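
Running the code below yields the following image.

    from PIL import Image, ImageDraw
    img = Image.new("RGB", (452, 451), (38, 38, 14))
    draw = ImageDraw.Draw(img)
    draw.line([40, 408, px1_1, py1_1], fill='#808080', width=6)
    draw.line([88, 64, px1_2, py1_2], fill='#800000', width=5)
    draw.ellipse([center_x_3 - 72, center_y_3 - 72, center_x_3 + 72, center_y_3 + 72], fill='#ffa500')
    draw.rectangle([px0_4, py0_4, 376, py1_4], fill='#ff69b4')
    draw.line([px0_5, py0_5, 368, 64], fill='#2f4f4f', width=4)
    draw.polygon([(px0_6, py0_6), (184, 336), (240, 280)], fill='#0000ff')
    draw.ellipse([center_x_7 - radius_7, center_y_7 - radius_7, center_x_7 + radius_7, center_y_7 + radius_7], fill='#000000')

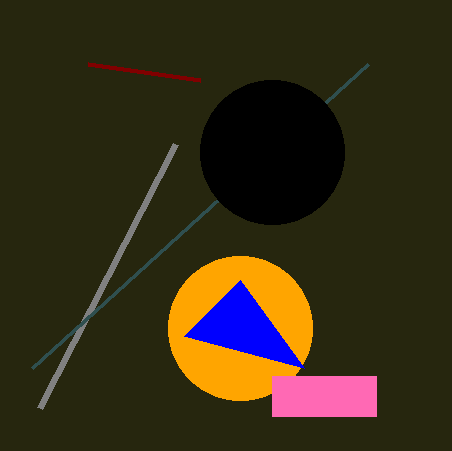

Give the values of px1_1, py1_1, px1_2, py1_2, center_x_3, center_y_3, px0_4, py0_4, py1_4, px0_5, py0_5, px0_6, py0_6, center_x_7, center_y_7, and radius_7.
px1_1 = 176; py1_1 = 144; px1_2 = 200; py1_2 = 80; center_x_3 = 240; center_y_3 = 328; px0_4 = 272; py0_4 = 376; py1_4 = 416; px0_5 = 32; py0_5 = 368; px0_6 = 304; py0_6 = 368; center_x_7 = 272; center_y_7 = 152; radius_7 = 72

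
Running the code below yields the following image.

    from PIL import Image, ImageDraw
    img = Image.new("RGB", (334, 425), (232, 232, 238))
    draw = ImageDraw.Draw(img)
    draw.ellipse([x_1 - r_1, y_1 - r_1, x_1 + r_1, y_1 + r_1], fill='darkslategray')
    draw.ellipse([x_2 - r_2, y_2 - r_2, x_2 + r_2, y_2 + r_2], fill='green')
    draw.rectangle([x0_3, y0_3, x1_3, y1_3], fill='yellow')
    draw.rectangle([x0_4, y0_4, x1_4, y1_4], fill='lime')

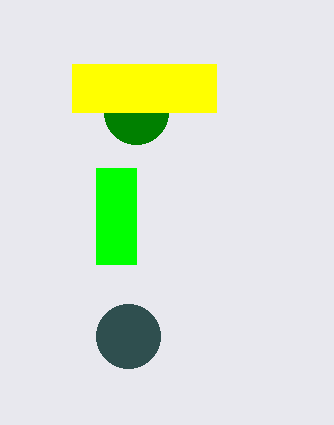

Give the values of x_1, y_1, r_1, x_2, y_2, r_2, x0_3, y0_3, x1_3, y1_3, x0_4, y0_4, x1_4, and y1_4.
x_1 = 128; y_1 = 336; r_1 = 32; x_2 = 136; y_2 = 112; r_2 = 32; x0_3 = 72; y0_3 = 64; x1_3 = 216; y1_3 = 112; x0_4 = 96; y0_4 = 168; x1_4 = 136; y1_4 = 264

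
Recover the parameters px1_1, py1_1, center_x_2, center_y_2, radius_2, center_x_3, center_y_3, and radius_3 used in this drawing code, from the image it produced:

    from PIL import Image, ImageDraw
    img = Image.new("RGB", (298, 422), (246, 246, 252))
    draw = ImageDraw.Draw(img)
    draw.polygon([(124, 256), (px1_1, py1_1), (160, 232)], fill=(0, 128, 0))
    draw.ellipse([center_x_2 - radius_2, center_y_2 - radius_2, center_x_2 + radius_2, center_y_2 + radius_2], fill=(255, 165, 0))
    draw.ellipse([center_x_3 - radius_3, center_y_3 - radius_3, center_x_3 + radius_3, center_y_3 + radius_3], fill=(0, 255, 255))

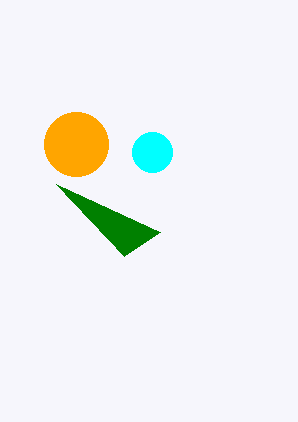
px1_1 = 56; py1_1 = 184; center_x_2 = 76; center_y_2 = 144; radius_2 = 32; center_x_3 = 152; center_y_3 = 152; radius_3 = 20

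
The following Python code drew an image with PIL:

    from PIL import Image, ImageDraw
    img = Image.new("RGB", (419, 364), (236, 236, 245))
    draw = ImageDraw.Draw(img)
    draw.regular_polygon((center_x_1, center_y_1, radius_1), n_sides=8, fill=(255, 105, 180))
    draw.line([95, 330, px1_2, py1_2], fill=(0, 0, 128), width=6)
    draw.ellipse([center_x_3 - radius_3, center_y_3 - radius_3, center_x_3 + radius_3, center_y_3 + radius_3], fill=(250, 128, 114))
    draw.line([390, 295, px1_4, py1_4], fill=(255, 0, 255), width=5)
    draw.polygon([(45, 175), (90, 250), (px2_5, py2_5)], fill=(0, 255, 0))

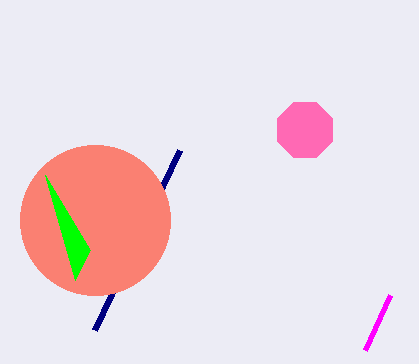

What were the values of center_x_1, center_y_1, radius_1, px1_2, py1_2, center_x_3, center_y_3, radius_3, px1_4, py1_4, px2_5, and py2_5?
center_x_1 = 305; center_y_1 = 130; radius_1 = 30; px1_2 = 180; py1_2 = 150; center_x_3 = 95; center_y_3 = 220; radius_3 = 75; px1_4 = 365; py1_4 = 350; px2_5 = 75; py2_5 = 280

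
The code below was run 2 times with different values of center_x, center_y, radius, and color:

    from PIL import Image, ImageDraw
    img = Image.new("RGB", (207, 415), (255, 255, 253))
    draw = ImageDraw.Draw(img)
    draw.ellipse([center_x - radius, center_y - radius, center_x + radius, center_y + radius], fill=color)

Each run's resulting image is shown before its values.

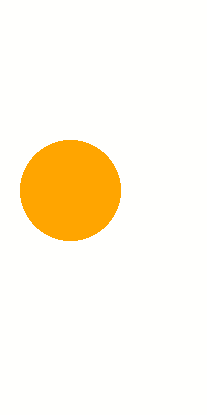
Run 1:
center_x = 70
center_y = 190
radius = 50
color = 'orange'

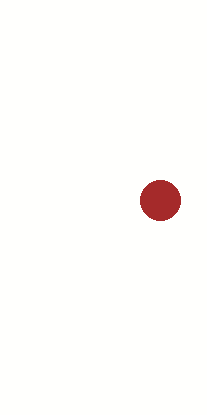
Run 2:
center_x = 160
center_y = 200
radius = 20
color = 'brown'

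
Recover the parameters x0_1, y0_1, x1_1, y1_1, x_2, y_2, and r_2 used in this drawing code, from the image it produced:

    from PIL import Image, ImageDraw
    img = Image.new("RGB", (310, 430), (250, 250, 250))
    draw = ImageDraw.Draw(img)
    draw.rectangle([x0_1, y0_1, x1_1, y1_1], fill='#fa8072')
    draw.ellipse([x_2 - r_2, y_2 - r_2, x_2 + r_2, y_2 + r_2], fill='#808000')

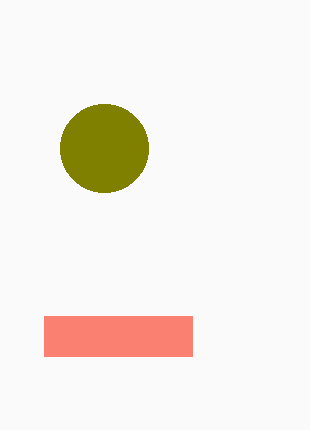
x0_1 = 44; y0_1 = 316; x1_1 = 192; y1_1 = 356; x_2 = 104; y_2 = 148; r_2 = 44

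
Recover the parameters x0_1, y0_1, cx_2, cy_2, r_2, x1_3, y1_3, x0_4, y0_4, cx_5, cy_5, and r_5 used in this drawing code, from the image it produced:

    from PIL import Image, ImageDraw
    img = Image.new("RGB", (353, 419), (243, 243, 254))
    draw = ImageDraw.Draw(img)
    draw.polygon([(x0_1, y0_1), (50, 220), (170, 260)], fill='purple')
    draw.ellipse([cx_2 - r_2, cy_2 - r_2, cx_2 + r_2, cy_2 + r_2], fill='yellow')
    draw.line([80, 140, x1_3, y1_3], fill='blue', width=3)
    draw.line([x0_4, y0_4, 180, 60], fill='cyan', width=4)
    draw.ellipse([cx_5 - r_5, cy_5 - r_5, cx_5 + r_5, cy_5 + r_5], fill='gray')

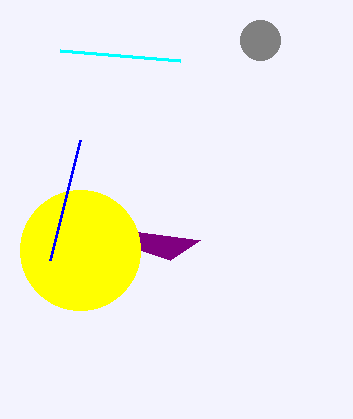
x0_1 = 200; y0_1 = 240; cx_2 = 80; cy_2 = 250; r_2 = 60; x1_3 = 50; y1_3 = 260; x0_4 = 60; y0_4 = 50; cx_5 = 260; cy_5 = 40; r_5 = 20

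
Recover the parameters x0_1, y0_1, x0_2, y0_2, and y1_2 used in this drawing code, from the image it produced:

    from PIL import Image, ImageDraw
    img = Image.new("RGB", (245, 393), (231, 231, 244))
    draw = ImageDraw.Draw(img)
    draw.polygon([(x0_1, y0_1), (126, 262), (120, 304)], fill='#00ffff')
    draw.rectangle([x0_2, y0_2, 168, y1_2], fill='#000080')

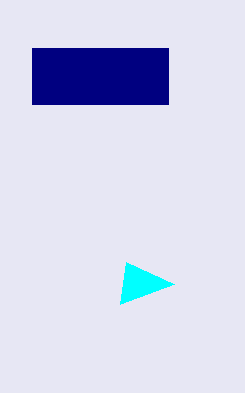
x0_1 = 174
y0_1 = 284
x0_2 = 32
y0_2 = 48
y1_2 = 104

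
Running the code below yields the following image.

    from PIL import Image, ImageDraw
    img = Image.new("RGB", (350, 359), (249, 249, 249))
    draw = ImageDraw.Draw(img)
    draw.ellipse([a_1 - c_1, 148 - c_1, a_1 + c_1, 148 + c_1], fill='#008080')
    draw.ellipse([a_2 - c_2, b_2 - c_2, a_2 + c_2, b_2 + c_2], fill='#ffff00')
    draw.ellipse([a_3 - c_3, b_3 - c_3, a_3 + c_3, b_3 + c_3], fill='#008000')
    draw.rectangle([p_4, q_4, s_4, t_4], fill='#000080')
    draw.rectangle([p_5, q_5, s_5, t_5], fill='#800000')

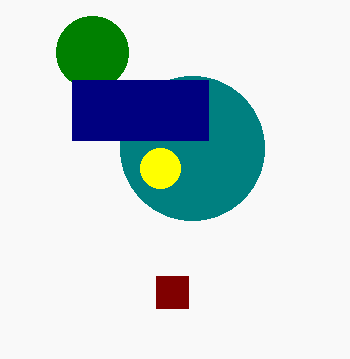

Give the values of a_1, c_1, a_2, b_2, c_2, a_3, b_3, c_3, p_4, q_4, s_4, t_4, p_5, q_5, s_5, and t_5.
a_1 = 192; c_1 = 72; a_2 = 160; b_2 = 168; c_2 = 20; a_3 = 92; b_3 = 52; c_3 = 36; p_4 = 72; q_4 = 80; s_4 = 208; t_4 = 140; p_5 = 156; q_5 = 276; s_5 = 188; t_5 = 308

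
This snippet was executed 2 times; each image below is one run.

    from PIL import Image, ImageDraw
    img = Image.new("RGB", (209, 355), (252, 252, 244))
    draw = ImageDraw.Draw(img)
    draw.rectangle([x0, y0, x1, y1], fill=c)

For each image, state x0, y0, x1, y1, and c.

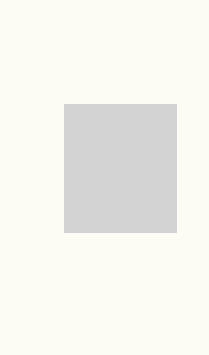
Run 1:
x0 = 64; y0 = 104; x1 = 176; y1 = 232; c = 'lightgray'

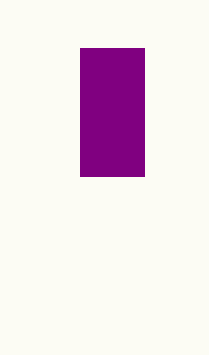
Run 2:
x0 = 80, y0 = 48, x1 = 144, y1 = 176, c = 'purple'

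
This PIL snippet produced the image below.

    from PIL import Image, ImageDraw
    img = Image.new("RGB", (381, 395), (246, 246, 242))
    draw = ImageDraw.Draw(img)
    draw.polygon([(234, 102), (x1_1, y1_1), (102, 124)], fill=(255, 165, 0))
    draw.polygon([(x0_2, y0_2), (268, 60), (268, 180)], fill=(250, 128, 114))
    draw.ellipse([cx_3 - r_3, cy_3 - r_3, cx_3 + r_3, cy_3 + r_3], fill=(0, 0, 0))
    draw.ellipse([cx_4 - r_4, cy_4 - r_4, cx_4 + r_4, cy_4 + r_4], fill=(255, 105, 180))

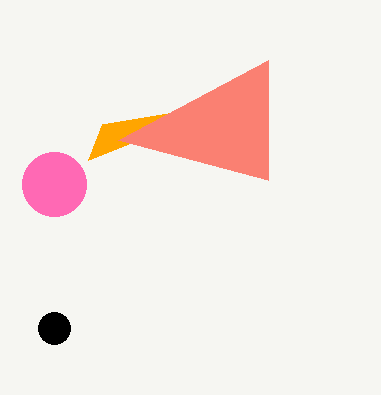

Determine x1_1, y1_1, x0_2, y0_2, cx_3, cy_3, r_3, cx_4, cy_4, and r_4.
x1_1 = 88, y1_1 = 160, x0_2 = 118, y0_2 = 140, cx_3 = 54, cy_3 = 328, r_3 = 16, cx_4 = 54, cy_4 = 184, r_4 = 32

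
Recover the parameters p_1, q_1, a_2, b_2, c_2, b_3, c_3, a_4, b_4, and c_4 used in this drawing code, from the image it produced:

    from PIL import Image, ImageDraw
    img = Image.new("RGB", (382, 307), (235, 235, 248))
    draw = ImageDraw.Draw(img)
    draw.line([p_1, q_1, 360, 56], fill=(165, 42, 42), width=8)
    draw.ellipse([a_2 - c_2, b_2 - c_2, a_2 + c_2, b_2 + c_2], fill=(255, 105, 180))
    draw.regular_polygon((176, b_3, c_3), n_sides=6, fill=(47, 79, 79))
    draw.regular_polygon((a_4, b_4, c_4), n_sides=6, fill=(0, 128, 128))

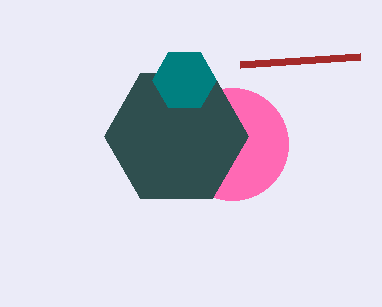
p_1 = 240, q_1 = 64, a_2 = 232, b_2 = 144, c_2 = 56, b_3 = 136, c_3 = 72, a_4 = 184, b_4 = 80, c_4 = 32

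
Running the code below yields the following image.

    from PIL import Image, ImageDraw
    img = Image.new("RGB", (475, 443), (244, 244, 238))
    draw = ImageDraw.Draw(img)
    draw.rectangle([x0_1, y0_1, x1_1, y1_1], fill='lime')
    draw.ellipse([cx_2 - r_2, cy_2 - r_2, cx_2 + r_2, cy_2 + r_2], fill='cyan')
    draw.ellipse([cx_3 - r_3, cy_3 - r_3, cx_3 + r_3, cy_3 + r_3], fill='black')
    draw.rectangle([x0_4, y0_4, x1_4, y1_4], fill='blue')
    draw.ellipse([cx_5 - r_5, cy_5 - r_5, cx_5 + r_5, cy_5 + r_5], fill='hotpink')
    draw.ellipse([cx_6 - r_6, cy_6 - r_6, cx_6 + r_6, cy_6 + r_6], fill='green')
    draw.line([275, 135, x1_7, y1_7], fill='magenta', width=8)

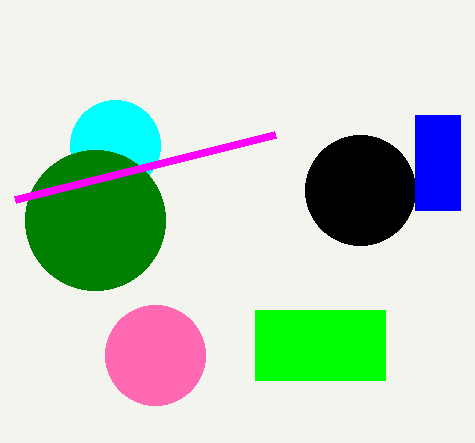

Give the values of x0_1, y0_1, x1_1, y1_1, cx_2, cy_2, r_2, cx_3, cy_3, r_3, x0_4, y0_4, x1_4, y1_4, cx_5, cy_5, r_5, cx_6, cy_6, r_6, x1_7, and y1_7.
x0_1 = 255
y0_1 = 310
x1_1 = 385
y1_1 = 380
cx_2 = 115
cy_2 = 145
r_2 = 45
cx_3 = 360
cy_3 = 190
r_3 = 55
x0_4 = 415
y0_4 = 115
x1_4 = 460
y1_4 = 210
cx_5 = 155
cy_5 = 355
r_5 = 50
cx_6 = 95
cy_6 = 220
r_6 = 70
x1_7 = 15
y1_7 = 200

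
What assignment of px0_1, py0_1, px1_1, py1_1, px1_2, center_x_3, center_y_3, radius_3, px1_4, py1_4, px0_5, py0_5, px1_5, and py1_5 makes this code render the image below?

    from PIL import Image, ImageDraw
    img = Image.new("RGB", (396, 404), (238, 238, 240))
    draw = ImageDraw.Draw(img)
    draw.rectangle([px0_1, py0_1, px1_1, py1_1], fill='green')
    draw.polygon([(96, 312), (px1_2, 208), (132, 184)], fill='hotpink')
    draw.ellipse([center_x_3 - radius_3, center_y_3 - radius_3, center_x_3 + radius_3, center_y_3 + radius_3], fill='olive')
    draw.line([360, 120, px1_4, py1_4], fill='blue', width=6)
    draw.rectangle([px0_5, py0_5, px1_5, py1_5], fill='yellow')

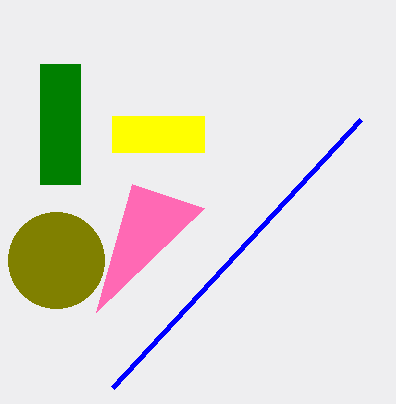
px0_1 = 40, py0_1 = 64, px1_1 = 80, py1_1 = 184, px1_2 = 204, center_x_3 = 56, center_y_3 = 260, radius_3 = 48, px1_4 = 112, py1_4 = 388, px0_5 = 112, py0_5 = 116, px1_5 = 204, py1_5 = 152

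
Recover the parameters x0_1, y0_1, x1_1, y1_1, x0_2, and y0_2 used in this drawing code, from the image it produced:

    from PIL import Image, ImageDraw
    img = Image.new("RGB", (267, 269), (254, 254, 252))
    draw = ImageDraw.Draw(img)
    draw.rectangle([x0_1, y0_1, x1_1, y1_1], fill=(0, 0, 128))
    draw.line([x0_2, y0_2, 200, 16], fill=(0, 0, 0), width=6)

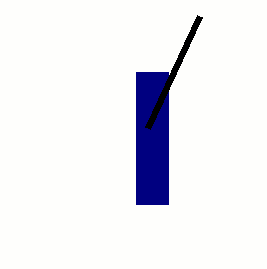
x0_1 = 136
y0_1 = 72
x1_1 = 168
y1_1 = 204
x0_2 = 148
y0_2 = 128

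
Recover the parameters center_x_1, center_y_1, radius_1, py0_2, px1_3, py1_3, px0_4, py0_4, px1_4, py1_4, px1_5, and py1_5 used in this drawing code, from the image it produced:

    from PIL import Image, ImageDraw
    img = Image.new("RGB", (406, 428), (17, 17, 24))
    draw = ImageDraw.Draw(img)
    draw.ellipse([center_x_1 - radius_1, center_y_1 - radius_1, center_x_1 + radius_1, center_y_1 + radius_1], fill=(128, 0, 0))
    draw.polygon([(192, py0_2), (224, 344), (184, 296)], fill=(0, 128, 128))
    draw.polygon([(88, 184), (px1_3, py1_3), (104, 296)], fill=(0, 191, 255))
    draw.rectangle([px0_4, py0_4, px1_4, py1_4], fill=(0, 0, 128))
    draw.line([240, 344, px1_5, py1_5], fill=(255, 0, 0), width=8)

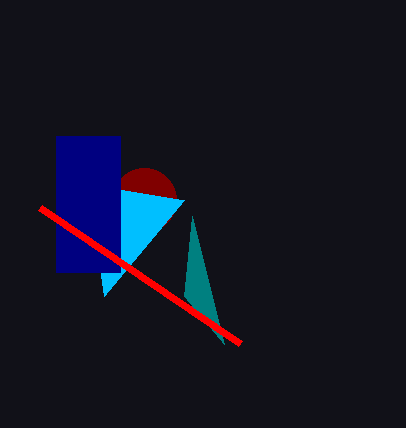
center_x_1 = 144
center_y_1 = 200
radius_1 = 32
py0_2 = 216
px1_3 = 184
py1_3 = 200
px0_4 = 56
py0_4 = 136
px1_4 = 120
py1_4 = 272
px1_5 = 40
py1_5 = 208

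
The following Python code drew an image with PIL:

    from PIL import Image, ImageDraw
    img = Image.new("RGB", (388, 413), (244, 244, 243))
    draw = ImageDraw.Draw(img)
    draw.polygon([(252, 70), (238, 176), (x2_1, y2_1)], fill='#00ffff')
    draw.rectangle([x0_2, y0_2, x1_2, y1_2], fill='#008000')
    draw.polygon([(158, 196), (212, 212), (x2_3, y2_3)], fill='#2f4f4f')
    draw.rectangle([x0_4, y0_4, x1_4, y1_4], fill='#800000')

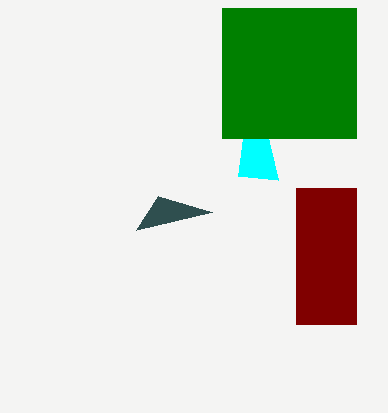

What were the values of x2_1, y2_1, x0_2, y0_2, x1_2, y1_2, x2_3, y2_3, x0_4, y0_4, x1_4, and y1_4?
x2_1 = 278; y2_1 = 180; x0_2 = 222; y0_2 = 8; x1_2 = 356; y1_2 = 138; x2_3 = 136; y2_3 = 230; x0_4 = 296; y0_4 = 188; x1_4 = 356; y1_4 = 324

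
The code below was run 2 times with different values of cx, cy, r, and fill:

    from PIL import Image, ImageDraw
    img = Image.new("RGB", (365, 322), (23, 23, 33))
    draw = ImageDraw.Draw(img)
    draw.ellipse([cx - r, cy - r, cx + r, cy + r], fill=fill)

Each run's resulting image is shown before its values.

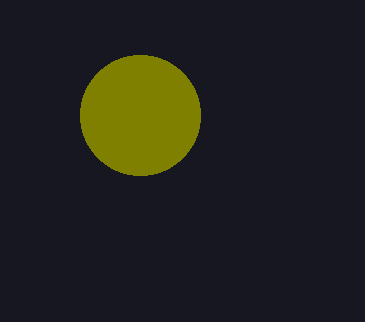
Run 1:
cx = 140, cy = 115, r = 60, fill = 'olive'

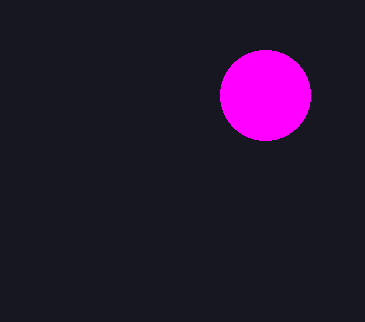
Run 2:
cx = 265
cy = 95
r = 45
fill = 'magenta'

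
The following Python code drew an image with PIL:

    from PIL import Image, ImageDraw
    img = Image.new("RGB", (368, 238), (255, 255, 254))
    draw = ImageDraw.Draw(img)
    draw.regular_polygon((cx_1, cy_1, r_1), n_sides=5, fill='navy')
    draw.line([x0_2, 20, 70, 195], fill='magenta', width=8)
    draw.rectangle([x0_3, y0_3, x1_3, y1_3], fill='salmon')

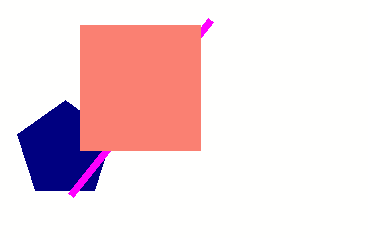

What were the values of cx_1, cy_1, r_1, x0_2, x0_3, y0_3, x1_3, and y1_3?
cx_1 = 65
cy_1 = 150
r_1 = 50
x0_2 = 210
x0_3 = 80
y0_3 = 25
x1_3 = 200
y1_3 = 150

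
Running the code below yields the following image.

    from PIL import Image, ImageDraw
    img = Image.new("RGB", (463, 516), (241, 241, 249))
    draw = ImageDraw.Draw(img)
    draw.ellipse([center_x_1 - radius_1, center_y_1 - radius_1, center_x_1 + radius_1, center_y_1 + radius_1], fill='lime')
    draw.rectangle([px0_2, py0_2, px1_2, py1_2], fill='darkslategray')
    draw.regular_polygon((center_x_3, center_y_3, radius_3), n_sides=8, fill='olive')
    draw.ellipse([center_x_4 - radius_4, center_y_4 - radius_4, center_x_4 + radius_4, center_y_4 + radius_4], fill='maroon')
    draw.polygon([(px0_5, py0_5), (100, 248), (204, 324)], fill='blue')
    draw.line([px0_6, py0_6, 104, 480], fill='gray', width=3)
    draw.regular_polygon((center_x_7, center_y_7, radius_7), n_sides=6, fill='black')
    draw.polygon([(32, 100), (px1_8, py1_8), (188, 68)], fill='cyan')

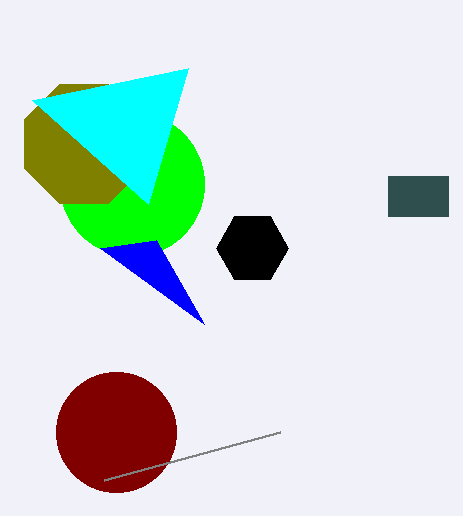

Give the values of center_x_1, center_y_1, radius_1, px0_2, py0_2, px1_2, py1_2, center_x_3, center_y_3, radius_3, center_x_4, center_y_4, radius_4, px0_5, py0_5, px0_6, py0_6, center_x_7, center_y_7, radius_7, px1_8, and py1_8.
center_x_1 = 132; center_y_1 = 184; radius_1 = 72; px0_2 = 388; py0_2 = 176; px1_2 = 448; py1_2 = 216; center_x_3 = 84; center_y_3 = 144; radius_3 = 64; center_x_4 = 116; center_y_4 = 432; radius_4 = 60; px0_5 = 156; py0_5 = 240; px0_6 = 280; py0_6 = 432; center_x_7 = 252; center_y_7 = 248; radius_7 = 36; px1_8 = 148; py1_8 = 204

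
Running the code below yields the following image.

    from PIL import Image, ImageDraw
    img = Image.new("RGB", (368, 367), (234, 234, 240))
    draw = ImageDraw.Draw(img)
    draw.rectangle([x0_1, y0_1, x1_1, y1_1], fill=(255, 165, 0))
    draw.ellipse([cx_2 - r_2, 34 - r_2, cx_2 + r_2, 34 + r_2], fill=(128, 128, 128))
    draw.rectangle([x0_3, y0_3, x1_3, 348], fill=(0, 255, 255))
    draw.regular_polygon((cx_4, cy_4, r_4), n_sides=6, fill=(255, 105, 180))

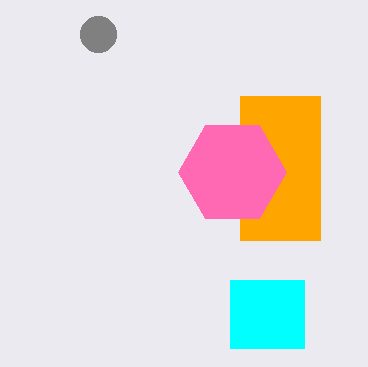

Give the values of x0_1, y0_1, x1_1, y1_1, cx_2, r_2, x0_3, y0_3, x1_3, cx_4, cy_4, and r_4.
x0_1 = 240; y0_1 = 96; x1_1 = 320; y1_1 = 240; cx_2 = 98; r_2 = 18; x0_3 = 230; y0_3 = 280; x1_3 = 304; cx_4 = 232; cy_4 = 172; r_4 = 54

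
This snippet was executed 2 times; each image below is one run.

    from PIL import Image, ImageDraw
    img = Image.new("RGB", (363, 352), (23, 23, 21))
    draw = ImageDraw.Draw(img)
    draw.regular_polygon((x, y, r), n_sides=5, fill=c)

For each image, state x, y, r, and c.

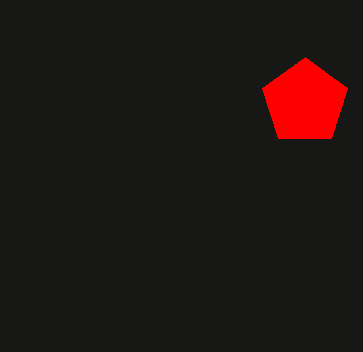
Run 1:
x = 305, y = 102, r = 45, c = 'red'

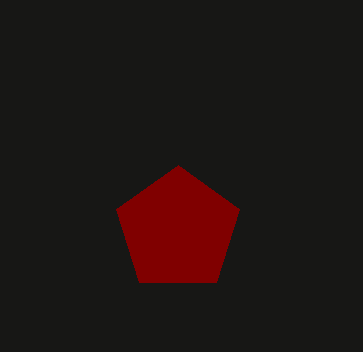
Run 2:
x = 178, y = 230, r = 65, c = 'maroon'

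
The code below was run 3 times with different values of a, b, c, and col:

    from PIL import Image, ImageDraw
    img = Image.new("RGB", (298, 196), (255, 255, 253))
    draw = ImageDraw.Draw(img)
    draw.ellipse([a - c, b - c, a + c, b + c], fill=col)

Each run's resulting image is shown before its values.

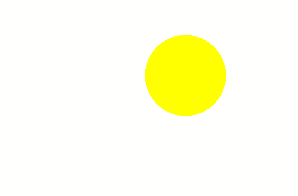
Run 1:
a = 185
b = 75
c = 40
col = 'yellow'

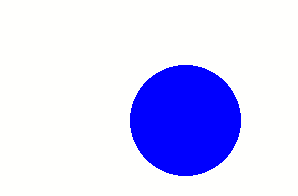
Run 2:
a = 185; b = 120; c = 55; col = 'blue'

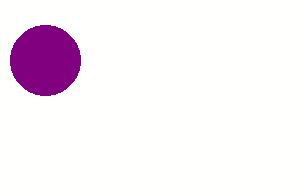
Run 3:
a = 45
b = 60
c = 35
col = 'purple'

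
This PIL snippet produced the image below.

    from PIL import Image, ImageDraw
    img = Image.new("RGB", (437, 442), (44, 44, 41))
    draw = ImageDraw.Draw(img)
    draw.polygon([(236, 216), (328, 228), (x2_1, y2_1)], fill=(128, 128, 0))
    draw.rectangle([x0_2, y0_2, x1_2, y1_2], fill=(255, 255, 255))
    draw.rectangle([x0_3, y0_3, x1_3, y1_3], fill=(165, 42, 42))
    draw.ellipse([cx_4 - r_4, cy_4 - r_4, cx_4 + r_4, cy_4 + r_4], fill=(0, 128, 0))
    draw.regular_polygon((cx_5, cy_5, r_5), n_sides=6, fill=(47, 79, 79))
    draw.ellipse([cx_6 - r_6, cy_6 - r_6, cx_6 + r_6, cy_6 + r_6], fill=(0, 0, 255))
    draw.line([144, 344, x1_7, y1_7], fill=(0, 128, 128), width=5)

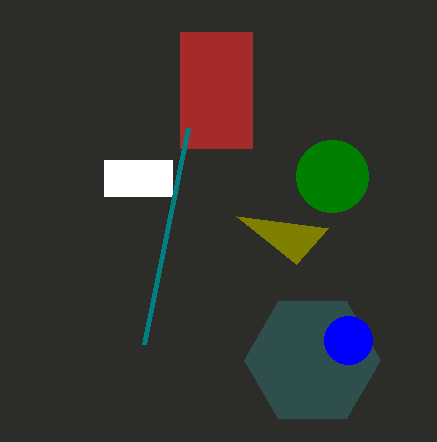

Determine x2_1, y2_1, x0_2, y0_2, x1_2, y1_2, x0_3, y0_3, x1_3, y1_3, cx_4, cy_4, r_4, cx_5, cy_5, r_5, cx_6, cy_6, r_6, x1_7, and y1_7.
x2_1 = 296; y2_1 = 264; x0_2 = 104; y0_2 = 160; x1_2 = 172; y1_2 = 196; x0_3 = 180; y0_3 = 32; x1_3 = 252; y1_3 = 148; cx_4 = 332; cy_4 = 176; r_4 = 36; cx_5 = 312; cy_5 = 360; r_5 = 68; cx_6 = 348; cy_6 = 340; r_6 = 24; x1_7 = 188; y1_7 = 128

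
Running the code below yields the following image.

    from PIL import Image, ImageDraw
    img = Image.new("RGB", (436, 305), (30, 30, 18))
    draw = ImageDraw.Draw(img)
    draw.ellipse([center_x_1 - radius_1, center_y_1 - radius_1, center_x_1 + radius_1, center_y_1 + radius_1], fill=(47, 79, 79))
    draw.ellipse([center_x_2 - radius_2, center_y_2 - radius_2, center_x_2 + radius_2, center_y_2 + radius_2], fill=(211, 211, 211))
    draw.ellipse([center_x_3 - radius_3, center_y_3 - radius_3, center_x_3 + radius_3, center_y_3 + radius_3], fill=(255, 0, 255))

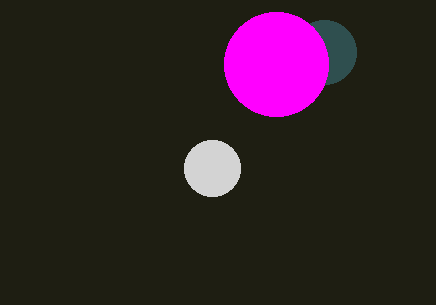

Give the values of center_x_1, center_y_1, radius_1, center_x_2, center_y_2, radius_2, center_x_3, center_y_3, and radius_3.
center_x_1 = 324, center_y_1 = 52, radius_1 = 32, center_x_2 = 212, center_y_2 = 168, radius_2 = 28, center_x_3 = 276, center_y_3 = 64, radius_3 = 52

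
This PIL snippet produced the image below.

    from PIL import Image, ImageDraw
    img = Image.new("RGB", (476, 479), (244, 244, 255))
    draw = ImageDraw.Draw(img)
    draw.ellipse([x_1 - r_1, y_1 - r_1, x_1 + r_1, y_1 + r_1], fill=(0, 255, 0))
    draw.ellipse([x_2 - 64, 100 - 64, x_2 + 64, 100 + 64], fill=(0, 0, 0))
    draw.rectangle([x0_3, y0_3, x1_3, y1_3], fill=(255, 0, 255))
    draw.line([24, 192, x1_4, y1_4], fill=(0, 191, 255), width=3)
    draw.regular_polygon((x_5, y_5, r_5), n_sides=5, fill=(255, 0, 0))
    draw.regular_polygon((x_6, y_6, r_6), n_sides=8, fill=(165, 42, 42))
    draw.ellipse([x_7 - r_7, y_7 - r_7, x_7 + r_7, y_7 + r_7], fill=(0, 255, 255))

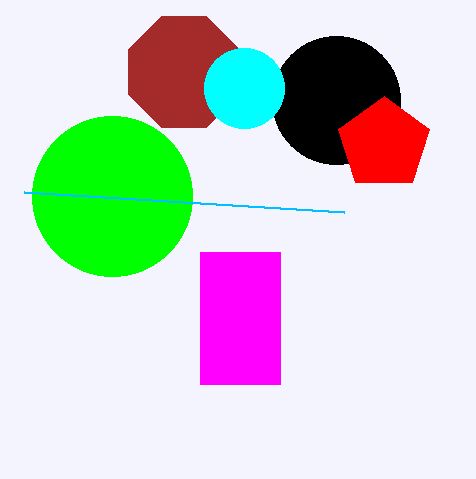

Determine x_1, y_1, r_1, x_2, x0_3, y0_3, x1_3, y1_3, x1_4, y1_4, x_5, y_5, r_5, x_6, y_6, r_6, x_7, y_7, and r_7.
x_1 = 112; y_1 = 196; r_1 = 80; x_2 = 336; x0_3 = 200; y0_3 = 252; x1_3 = 280; y1_3 = 384; x1_4 = 344; y1_4 = 212; x_5 = 384; y_5 = 144; r_5 = 48; x_6 = 184; y_6 = 72; r_6 = 60; x_7 = 244; y_7 = 88; r_7 = 40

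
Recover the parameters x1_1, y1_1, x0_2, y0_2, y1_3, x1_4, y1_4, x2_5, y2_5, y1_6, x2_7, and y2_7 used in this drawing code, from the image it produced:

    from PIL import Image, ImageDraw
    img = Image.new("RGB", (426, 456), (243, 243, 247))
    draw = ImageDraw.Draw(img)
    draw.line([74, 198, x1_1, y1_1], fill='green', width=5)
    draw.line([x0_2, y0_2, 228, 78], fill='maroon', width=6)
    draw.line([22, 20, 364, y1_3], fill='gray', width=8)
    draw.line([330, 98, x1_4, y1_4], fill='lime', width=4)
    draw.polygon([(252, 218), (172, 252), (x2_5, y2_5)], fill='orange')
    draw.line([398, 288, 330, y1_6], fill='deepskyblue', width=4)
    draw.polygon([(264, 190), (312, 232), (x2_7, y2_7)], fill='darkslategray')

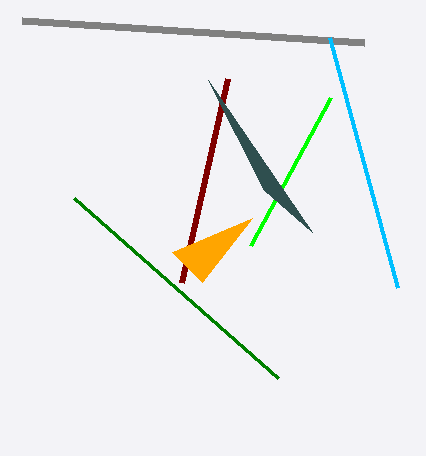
x1_1 = 278
y1_1 = 378
x0_2 = 182
y0_2 = 282
y1_3 = 42
x1_4 = 250
y1_4 = 246
x2_5 = 202
y2_5 = 282
y1_6 = 38
x2_7 = 208
y2_7 = 80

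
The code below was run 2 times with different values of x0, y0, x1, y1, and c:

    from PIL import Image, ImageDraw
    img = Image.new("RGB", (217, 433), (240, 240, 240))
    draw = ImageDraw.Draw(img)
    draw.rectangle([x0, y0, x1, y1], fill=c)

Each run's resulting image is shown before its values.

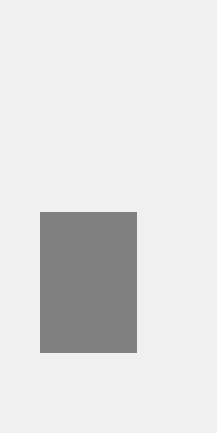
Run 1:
x0 = 40
y0 = 212
x1 = 136
y1 = 352
c = 'gray'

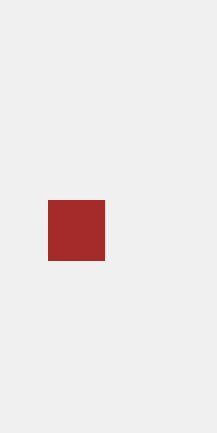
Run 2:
x0 = 48
y0 = 200
x1 = 104
y1 = 260
c = 'brown'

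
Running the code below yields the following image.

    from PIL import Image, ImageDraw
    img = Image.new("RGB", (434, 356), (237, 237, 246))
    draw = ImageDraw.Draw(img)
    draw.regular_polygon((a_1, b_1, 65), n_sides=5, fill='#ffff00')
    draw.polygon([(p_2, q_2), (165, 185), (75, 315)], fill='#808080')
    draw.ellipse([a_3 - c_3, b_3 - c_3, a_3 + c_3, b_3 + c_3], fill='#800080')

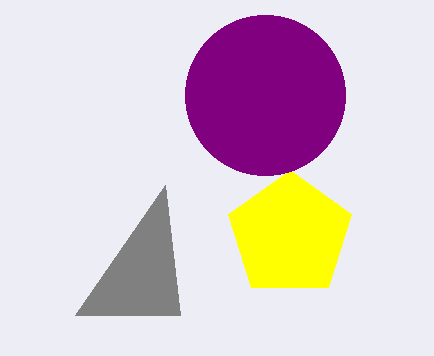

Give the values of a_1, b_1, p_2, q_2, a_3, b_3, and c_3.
a_1 = 290; b_1 = 235; p_2 = 180; q_2 = 315; a_3 = 265; b_3 = 95; c_3 = 80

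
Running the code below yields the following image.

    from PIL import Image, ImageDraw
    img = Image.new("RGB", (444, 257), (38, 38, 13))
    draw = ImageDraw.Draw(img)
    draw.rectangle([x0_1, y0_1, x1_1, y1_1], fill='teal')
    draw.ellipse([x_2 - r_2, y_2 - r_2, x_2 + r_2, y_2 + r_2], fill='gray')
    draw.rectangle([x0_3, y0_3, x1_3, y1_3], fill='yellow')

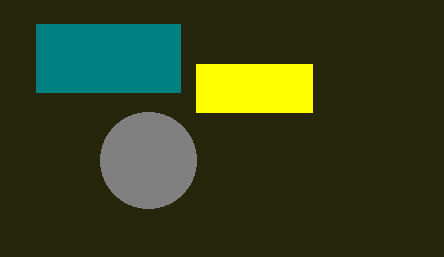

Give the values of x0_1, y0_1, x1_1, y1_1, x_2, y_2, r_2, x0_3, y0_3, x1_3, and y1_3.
x0_1 = 36; y0_1 = 24; x1_1 = 180; y1_1 = 92; x_2 = 148; y_2 = 160; r_2 = 48; x0_3 = 196; y0_3 = 64; x1_3 = 312; y1_3 = 112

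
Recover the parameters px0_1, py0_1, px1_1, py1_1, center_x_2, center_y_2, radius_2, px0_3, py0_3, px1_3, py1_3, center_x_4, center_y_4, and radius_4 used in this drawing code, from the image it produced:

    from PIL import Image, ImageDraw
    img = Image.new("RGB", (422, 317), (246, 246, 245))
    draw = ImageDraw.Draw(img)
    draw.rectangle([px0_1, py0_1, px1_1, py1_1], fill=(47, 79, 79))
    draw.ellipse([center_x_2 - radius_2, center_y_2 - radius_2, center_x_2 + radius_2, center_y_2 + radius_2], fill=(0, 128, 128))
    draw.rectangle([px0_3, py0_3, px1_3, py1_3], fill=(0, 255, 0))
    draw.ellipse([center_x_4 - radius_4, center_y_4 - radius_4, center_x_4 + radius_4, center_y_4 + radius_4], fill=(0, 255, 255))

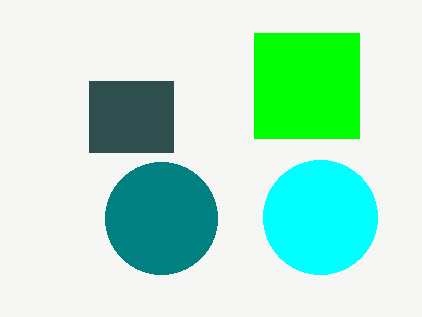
px0_1 = 89; py0_1 = 81; px1_1 = 173; py1_1 = 152; center_x_2 = 161; center_y_2 = 218; radius_2 = 56; px0_3 = 254; py0_3 = 33; px1_3 = 359; py1_3 = 138; center_x_4 = 320; center_y_4 = 217; radius_4 = 57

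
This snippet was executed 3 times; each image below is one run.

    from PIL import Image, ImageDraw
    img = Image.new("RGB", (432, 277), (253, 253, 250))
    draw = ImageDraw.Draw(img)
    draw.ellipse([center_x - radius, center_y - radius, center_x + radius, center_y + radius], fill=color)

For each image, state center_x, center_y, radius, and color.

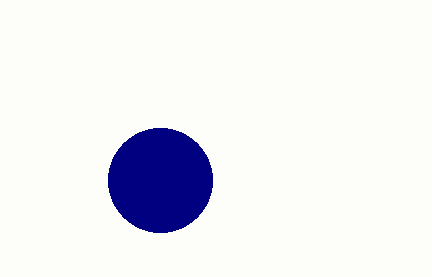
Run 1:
center_x = 160
center_y = 180
radius = 52
color = 'navy'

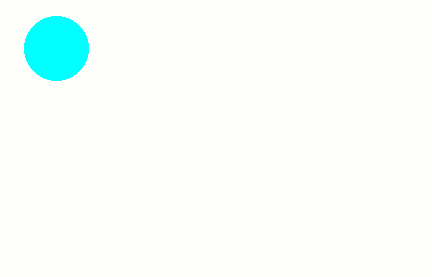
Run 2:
center_x = 56; center_y = 48; radius = 32; color = 'cyan'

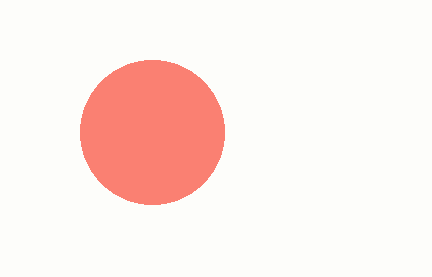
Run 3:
center_x = 152, center_y = 132, radius = 72, color = 'salmon'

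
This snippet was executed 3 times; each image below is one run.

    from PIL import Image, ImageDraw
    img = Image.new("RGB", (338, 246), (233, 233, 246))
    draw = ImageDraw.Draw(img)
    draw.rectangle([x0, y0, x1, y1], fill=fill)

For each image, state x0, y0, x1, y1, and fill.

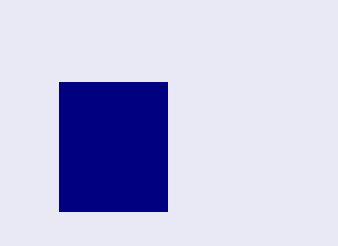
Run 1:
x0 = 59, y0 = 82, x1 = 167, y1 = 211, fill = 'navy'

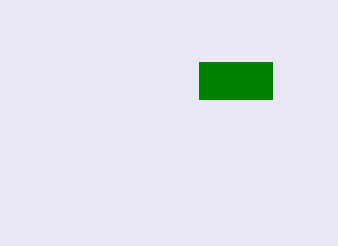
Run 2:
x0 = 199
y0 = 62
x1 = 272
y1 = 99
fill = 'green'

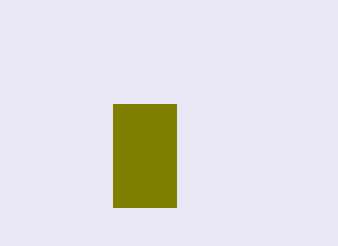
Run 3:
x0 = 113, y0 = 104, x1 = 176, y1 = 207, fill = 'olive'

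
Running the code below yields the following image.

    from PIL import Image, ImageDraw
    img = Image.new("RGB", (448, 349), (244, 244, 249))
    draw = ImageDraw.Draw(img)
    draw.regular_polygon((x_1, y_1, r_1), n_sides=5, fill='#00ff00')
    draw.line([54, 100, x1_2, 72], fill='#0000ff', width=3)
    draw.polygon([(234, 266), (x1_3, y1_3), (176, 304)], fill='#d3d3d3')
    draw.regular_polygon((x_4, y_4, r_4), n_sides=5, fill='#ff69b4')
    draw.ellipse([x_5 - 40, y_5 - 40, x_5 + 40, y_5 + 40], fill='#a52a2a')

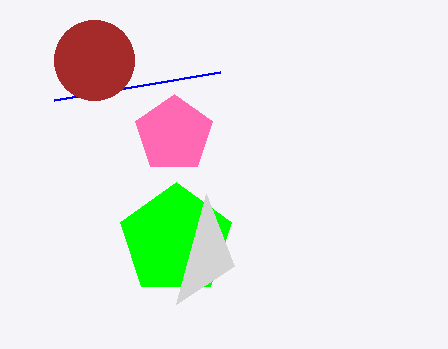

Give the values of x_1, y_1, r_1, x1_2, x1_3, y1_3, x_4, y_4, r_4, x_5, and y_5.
x_1 = 176; y_1 = 240; r_1 = 58; x1_2 = 220; x1_3 = 206; y1_3 = 194; x_4 = 174; y_4 = 134; r_4 = 40; x_5 = 94; y_5 = 60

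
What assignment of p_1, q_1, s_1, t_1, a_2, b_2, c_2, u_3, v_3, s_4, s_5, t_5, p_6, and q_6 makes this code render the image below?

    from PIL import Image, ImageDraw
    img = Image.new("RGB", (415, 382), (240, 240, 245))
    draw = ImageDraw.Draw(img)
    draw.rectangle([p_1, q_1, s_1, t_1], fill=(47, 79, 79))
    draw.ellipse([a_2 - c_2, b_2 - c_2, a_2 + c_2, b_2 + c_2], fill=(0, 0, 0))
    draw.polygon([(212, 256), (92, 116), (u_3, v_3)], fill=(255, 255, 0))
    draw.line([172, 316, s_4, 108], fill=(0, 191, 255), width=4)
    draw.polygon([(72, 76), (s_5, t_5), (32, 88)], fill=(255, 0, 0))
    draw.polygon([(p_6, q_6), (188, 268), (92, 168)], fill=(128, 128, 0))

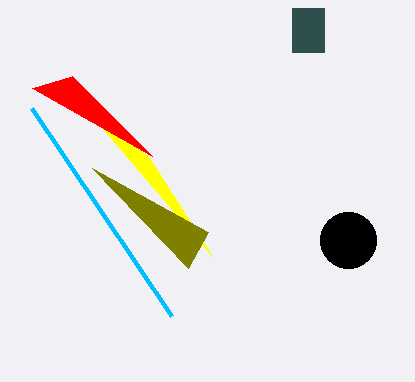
p_1 = 292, q_1 = 8, s_1 = 324, t_1 = 52, a_2 = 348, b_2 = 240, c_2 = 28, u_3 = 148, v_3 = 156, s_4 = 32, s_5 = 152, t_5 = 156, p_6 = 208, q_6 = 232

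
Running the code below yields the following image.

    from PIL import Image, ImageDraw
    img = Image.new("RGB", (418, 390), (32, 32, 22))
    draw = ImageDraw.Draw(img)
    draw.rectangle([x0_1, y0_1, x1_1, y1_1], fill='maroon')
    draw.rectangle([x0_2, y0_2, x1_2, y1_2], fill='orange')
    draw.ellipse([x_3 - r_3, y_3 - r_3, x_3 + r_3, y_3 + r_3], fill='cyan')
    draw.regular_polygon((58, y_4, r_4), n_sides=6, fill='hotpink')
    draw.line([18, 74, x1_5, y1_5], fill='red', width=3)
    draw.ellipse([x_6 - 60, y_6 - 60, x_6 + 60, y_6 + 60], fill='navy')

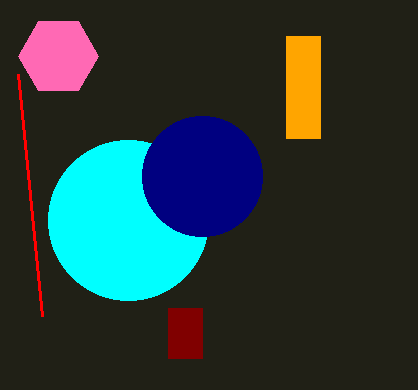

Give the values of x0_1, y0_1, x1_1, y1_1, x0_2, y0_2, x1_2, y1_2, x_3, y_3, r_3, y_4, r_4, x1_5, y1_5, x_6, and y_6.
x0_1 = 168, y0_1 = 308, x1_1 = 202, y1_1 = 358, x0_2 = 286, y0_2 = 36, x1_2 = 320, y1_2 = 138, x_3 = 128, y_3 = 220, r_3 = 80, y_4 = 56, r_4 = 40, x1_5 = 42, y1_5 = 316, x_6 = 202, y_6 = 176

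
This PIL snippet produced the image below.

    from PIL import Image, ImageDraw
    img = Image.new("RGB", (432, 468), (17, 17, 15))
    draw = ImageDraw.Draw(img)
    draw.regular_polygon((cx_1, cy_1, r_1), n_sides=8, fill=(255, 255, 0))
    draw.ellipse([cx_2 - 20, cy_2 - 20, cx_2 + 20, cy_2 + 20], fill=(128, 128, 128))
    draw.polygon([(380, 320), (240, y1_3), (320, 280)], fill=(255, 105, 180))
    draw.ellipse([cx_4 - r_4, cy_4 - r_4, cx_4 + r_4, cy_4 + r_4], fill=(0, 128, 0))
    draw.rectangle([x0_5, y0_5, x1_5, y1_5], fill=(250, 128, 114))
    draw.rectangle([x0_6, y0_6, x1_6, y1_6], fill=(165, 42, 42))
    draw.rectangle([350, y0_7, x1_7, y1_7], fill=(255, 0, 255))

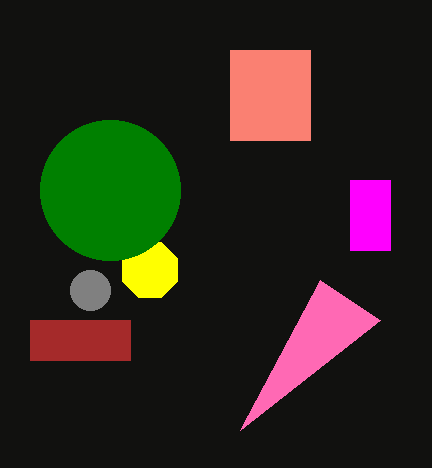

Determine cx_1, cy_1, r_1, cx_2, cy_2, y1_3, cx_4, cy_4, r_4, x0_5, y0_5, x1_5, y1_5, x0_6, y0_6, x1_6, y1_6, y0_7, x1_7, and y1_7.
cx_1 = 150, cy_1 = 270, r_1 = 30, cx_2 = 90, cy_2 = 290, y1_3 = 430, cx_4 = 110, cy_4 = 190, r_4 = 70, x0_5 = 230, y0_5 = 50, x1_5 = 310, y1_5 = 140, x0_6 = 30, y0_6 = 320, x1_6 = 130, y1_6 = 360, y0_7 = 180, x1_7 = 390, y1_7 = 250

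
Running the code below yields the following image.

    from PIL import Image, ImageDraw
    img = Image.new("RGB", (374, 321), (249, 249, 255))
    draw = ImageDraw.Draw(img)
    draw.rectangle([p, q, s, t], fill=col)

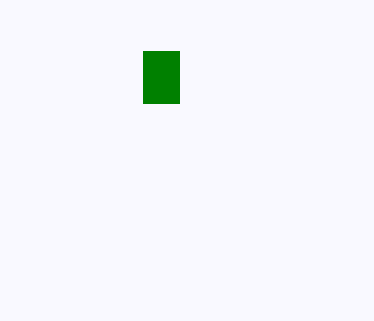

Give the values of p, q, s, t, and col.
p = 143; q = 51; s = 179; t = 103; col = 'green'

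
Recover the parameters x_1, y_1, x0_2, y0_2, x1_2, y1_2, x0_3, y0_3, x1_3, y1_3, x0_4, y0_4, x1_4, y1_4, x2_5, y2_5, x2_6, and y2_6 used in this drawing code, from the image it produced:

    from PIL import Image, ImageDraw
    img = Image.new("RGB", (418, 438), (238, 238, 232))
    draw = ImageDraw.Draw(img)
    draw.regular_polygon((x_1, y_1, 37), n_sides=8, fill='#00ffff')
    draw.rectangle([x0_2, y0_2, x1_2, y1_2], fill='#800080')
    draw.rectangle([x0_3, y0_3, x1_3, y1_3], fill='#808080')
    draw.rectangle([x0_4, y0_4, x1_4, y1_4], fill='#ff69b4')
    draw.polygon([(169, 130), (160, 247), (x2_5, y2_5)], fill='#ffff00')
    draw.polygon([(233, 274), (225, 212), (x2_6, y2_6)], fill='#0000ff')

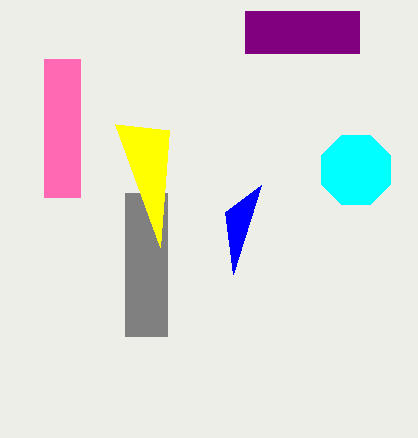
x_1 = 356, y_1 = 170, x0_2 = 245, y0_2 = 11, x1_2 = 359, y1_2 = 53, x0_3 = 125, y0_3 = 193, x1_3 = 167, y1_3 = 336, x0_4 = 44, y0_4 = 59, x1_4 = 80, y1_4 = 197, x2_5 = 115, y2_5 = 124, x2_6 = 261, y2_6 = 185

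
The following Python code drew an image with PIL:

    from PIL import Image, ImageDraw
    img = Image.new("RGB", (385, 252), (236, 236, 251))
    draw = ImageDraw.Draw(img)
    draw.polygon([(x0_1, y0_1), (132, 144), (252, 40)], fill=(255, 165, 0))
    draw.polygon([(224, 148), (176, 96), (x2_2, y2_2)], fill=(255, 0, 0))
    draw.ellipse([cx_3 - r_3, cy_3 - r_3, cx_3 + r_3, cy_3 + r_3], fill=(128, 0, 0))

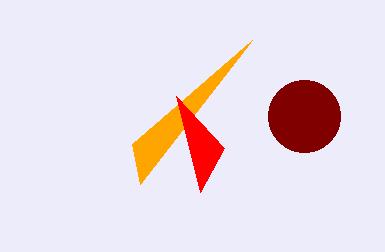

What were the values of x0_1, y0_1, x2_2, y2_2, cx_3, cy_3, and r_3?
x0_1 = 140, y0_1 = 184, x2_2 = 200, y2_2 = 192, cx_3 = 304, cy_3 = 116, r_3 = 36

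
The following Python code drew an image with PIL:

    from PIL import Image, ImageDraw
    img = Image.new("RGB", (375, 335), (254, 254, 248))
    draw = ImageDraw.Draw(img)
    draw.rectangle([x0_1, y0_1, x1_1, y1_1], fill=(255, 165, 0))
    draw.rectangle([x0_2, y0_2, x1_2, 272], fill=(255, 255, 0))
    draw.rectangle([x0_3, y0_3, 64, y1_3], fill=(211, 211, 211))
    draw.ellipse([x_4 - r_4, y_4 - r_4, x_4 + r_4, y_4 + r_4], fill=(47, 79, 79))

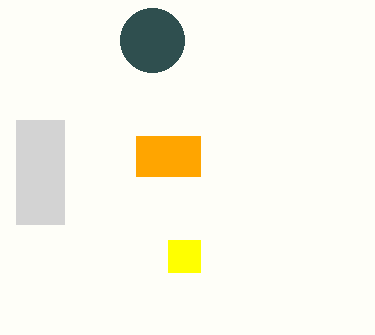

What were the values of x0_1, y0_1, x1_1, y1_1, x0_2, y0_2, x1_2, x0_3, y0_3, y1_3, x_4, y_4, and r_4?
x0_1 = 136
y0_1 = 136
x1_1 = 200
y1_1 = 176
x0_2 = 168
y0_2 = 240
x1_2 = 200
x0_3 = 16
y0_3 = 120
y1_3 = 224
x_4 = 152
y_4 = 40
r_4 = 32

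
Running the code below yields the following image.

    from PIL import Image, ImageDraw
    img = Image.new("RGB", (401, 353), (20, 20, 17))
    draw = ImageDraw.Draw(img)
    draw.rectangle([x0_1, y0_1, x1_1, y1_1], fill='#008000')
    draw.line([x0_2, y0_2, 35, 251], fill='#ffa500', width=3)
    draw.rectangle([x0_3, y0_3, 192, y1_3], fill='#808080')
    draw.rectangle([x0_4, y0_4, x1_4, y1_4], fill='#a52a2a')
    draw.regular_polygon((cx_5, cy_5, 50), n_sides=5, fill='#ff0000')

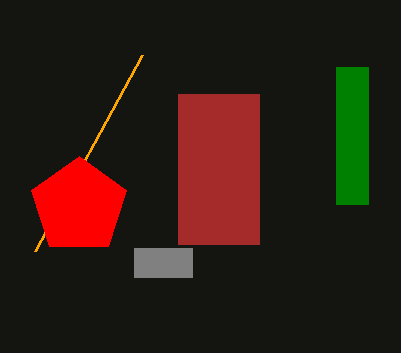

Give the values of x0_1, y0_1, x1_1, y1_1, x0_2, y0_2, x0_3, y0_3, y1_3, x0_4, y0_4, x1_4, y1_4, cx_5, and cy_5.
x0_1 = 336
y0_1 = 67
x1_1 = 368
y1_1 = 204
x0_2 = 142
y0_2 = 55
x0_3 = 134
y0_3 = 248
y1_3 = 277
x0_4 = 178
y0_4 = 94
x1_4 = 259
y1_4 = 244
cx_5 = 79
cy_5 = 206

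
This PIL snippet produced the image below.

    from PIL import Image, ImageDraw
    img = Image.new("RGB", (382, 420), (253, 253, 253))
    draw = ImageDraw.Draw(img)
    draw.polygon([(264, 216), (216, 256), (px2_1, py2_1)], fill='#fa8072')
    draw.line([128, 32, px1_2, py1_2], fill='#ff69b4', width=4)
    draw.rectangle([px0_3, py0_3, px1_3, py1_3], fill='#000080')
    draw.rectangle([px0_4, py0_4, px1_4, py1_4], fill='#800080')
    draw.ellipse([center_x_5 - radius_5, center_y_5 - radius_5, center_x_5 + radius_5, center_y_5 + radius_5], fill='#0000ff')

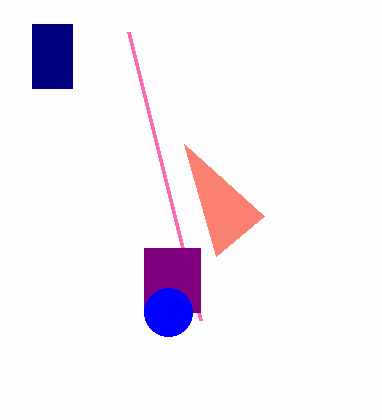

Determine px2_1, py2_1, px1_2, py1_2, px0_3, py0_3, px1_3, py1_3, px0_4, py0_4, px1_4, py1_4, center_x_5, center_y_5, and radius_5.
px2_1 = 184; py2_1 = 144; px1_2 = 200; py1_2 = 320; px0_3 = 32; py0_3 = 24; px1_3 = 72; py1_3 = 88; px0_4 = 144; py0_4 = 248; px1_4 = 200; py1_4 = 312; center_x_5 = 168; center_y_5 = 312; radius_5 = 24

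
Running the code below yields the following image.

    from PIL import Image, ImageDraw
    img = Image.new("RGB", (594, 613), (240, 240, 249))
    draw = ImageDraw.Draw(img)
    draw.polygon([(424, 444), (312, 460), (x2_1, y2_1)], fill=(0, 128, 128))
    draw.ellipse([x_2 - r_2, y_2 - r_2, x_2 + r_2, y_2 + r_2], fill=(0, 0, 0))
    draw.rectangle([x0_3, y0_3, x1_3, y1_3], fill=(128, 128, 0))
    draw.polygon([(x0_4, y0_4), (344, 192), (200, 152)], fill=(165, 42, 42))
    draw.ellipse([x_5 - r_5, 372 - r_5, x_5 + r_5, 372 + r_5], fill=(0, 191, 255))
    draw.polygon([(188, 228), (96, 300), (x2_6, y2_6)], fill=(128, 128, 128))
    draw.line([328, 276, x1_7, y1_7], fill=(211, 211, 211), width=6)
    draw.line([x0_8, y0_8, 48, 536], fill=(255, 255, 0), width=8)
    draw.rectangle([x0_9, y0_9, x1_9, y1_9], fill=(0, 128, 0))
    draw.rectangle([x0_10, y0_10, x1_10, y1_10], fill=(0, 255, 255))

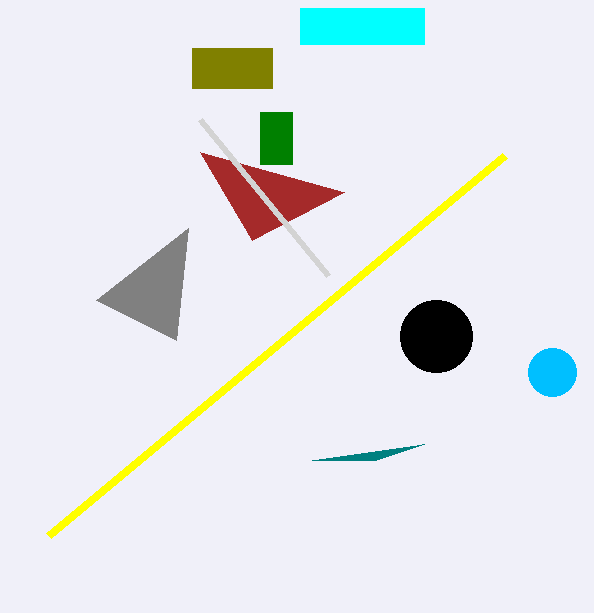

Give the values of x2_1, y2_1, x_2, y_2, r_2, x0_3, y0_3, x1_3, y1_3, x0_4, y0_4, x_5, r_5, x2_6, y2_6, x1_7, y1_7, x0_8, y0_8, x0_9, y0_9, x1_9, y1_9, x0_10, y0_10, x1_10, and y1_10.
x2_1 = 376; y2_1 = 460; x_2 = 436; y_2 = 336; r_2 = 36; x0_3 = 192; y0_3 = 48; x1_3 = 272; y1_3 = 88; x0_4 = 252; y0_4 = 240; x_5 = 552; r_5 = 24; x2_6 = 176; y2_6 = 340; x1_7 = 200; y1_7 = 120; x0_8 = 504; y0_8 = 156; x0_9 = 260; y0_9 = 112; x1_9 = 292; y1_9 = 164; x0_10 = 300; y0_10 = 8; x1_10 = 424; y1_10 = 44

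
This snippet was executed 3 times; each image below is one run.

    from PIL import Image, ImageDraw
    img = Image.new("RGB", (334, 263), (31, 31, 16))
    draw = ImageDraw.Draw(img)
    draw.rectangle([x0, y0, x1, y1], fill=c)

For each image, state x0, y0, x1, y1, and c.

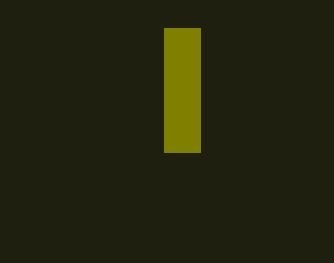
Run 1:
x0 = 164; y0 = 28; x1 = 200; y1 = 152; c = 'olive'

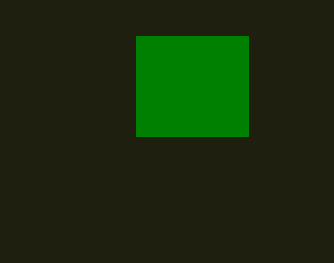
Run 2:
x0 = 136
y0 = 36
x1 = 248
y1 = 136
c = 'green'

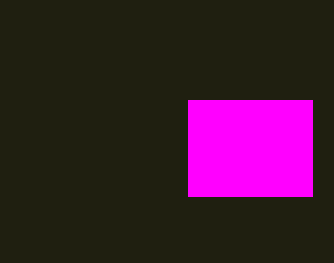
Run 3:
x0 = 188; y0 = 100; x1 = 312; y1 = 196; c = 'magenta'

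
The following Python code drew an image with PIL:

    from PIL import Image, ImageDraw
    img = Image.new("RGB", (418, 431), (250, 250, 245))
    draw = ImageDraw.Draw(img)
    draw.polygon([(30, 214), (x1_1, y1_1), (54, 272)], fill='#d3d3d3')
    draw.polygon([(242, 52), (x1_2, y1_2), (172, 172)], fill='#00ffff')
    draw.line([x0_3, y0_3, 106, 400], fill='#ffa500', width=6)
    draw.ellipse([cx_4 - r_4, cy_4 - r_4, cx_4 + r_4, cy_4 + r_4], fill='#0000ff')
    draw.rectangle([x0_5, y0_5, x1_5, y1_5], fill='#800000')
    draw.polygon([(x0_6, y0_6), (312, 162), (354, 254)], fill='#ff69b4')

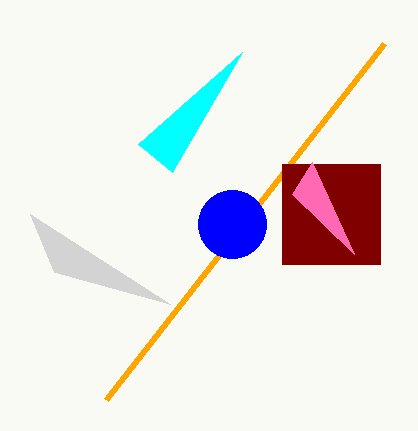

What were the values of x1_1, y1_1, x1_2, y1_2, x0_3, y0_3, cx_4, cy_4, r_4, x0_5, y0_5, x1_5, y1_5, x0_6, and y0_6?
x1_1 = 170, y1_1 = 304, x1_2 = 138, y1_2 = 144, x0_3 = 384, y0_3 = 44, cx_4 = 232, cy_4 = 224, r_4 = 34, x0_5 = 282, y0_5 = 164, x1_5 = 380, y1_5 = 264, x0_6 = 292, y0_6 = 194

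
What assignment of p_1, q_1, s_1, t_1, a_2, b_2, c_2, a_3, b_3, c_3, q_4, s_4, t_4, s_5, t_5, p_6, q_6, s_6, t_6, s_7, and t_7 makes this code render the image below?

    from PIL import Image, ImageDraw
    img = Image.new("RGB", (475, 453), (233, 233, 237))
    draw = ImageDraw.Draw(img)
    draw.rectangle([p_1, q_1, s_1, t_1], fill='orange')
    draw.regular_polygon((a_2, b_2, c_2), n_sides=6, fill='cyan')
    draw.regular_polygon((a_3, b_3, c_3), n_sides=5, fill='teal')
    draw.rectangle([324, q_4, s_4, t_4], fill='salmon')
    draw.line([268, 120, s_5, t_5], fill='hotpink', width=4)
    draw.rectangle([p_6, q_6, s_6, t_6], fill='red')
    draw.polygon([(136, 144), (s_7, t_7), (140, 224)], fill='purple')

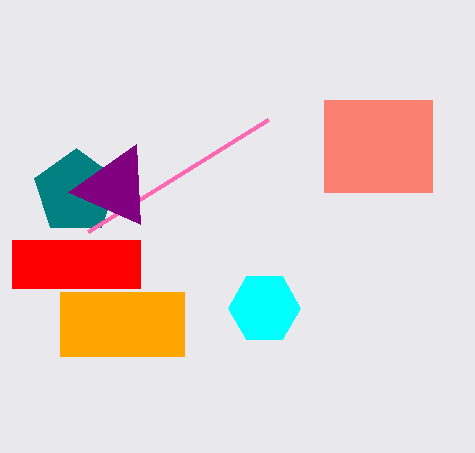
p_1 = 60; q_1 = 292; s_1 = 184; t_1 = 356; a_2 = 264; b_2 = 308; c_2 = 36; a_3 = 76; b_3 = 192; c_3 = 44; q_4 = 100; s_4 = 432; t_4 = 192; s_5 = 88; t_5 = 232; p_6 = 12; q_6 = 240; s_6 = 140; t_6 = 288; s_7 = 68; t_7 = 192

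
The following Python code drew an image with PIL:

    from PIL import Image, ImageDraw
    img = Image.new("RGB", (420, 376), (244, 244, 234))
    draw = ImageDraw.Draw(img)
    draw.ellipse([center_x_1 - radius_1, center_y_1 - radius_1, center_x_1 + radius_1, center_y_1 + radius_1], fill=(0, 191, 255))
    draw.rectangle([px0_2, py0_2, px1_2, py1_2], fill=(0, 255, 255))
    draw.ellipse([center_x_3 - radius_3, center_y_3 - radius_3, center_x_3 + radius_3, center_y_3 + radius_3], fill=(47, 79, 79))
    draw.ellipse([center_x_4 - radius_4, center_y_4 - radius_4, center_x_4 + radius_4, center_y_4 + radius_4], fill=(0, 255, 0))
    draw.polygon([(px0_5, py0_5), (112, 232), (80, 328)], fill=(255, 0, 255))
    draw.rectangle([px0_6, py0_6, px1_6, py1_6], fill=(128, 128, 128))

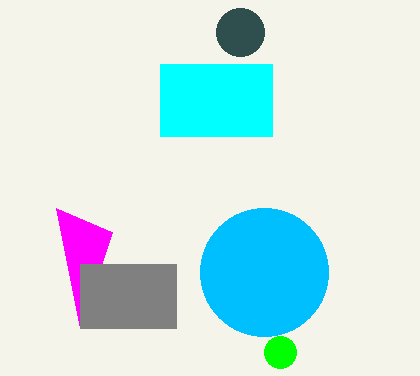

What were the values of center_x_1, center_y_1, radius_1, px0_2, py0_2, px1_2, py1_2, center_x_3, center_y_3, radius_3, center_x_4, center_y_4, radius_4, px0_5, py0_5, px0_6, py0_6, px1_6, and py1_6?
center_x_1 = 264, center_y_1 = 272, radius_1 = 64, px0_2 = 160, py0_2 = 64, px1_2 = 272, py1_2 = 136, center_x_3 = 240, center_y_3 = 32, radius_3 = 24, center_x_4 = 280, center_y_4 = 352, radius_4 = 16, px0_5 = 56, py0_5 = 208, px0_6 = 80, py0_6 = 264, px1_6 = 176, py1_6 = 328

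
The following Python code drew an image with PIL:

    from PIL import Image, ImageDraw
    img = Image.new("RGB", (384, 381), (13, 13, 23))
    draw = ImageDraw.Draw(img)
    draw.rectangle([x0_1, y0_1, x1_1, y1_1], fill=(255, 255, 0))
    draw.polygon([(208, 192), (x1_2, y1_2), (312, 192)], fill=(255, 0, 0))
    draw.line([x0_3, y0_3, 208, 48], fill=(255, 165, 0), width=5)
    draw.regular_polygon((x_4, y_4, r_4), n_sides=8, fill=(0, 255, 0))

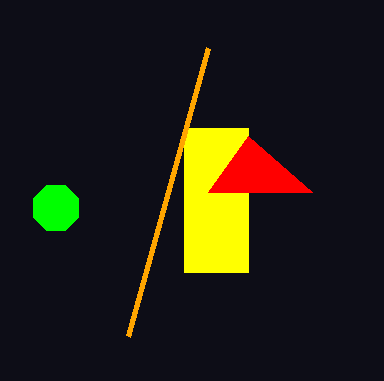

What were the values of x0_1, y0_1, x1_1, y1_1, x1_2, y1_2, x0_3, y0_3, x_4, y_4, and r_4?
x0_1 = 184; y0_1 = 128; x1_1 = 248; y1_1 = 272; x1_2 = 248; y1_2 = 136; x0_3 = 128; y0_3 = 336; x_4 = 56; y_4 = 208; r_4 = 24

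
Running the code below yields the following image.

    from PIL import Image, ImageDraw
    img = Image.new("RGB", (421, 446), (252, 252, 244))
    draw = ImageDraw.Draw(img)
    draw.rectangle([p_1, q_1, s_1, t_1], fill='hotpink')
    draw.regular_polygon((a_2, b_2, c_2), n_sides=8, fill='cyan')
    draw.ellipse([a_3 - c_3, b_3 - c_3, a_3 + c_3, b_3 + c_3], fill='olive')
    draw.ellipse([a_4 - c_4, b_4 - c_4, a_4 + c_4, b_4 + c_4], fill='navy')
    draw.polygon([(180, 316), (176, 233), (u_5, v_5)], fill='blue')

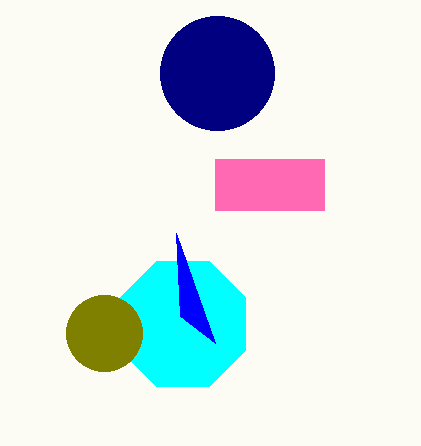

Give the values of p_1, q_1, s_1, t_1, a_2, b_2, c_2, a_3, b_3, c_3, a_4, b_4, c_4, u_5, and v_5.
p_1 = 215
q_1 = 159
s_1 = 324
t_1 = 210
a_2 = 183
b_2 = 324
c_2 = 68
a_3 = 104
b_3 = 333
c_3 = 38
a_4 = 217
b_4 = 73
c_4 = 57
u_5 = 215
v_5 = 343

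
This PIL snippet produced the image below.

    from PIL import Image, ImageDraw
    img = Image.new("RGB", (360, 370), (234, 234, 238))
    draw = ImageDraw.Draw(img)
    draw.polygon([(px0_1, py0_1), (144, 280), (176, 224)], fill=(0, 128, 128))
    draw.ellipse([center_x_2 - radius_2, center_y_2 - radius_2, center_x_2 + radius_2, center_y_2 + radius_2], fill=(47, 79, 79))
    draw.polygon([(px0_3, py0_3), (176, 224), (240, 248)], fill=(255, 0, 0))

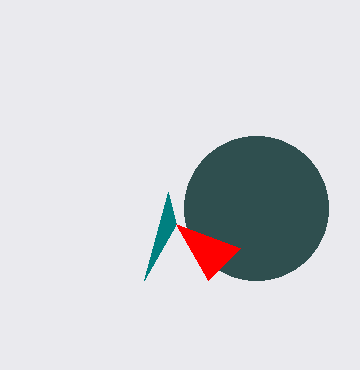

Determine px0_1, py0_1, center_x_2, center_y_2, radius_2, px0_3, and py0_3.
px0_1 = 168, py0_1 = 192, center_x_2 = 256, center_y_2 = 208, radius_2 = 72, px0_3 = 208, py0_3 = 280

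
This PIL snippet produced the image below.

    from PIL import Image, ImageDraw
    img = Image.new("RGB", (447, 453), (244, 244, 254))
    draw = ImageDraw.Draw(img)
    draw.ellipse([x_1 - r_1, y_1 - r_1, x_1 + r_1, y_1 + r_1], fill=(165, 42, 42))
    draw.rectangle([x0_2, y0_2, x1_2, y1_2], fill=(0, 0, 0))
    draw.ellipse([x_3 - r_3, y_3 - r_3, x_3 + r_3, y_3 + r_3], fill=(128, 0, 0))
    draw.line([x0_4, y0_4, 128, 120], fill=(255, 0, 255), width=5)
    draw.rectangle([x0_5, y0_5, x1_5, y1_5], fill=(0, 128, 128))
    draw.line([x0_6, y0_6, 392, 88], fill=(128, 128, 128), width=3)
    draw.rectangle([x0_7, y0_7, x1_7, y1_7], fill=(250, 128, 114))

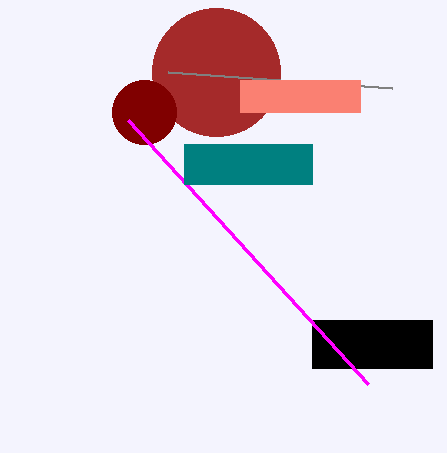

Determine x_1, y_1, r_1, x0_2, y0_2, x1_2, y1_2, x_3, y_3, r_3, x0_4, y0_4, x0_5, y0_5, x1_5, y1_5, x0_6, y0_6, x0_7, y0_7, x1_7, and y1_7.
x_1 = 216
y_1 = 72
r_1 = 64
x0_2 = 312
y0_2 = 320
x1_2 = 432
y1_2 = 368
x_3 = 144
y_3 = 112
r_3 = 32
x0_4 = 368
y0_4 = 384
x0_5 = 184
y0_5 = 144
x1_5 = 312
y1_5 = 184
x0_6 = 168
y0_6 = 72
x0_7 = 240
y0_7 = 80
x1_7 = 360
y1_7 = 112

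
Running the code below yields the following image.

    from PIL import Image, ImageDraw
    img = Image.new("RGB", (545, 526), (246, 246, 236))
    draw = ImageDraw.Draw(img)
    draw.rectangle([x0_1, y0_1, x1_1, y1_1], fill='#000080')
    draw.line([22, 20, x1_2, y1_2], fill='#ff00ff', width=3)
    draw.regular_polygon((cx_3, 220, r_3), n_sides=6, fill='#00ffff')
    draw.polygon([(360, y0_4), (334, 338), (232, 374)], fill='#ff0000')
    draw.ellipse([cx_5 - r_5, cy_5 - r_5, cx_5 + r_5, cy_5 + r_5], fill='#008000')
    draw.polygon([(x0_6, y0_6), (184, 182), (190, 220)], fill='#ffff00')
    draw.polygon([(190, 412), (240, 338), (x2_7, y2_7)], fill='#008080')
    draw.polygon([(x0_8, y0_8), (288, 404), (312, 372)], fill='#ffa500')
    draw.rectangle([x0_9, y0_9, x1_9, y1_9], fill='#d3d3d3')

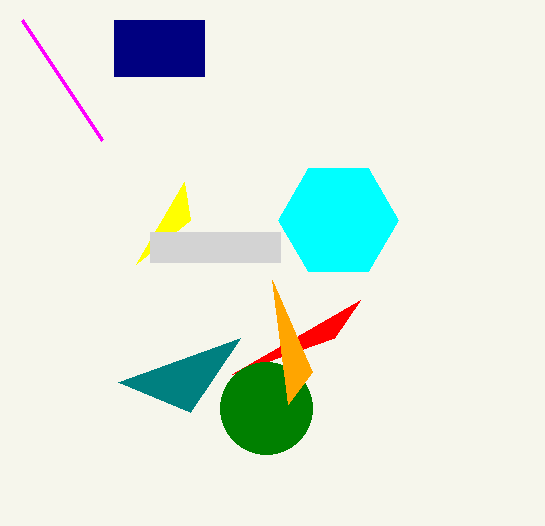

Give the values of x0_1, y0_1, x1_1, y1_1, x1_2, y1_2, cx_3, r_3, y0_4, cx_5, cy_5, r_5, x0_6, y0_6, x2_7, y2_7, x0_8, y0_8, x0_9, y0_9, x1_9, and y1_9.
x0_1 = 114
y0_1 = 20
x1_1 = 204
y1_1 = 76
x1_2 = 102
y1_2 = 140
cx_3 = 338
r_3 = 60
y0_4 = 300
cx_5 = 266
cy_5 = 408
r_5 = 46
x0_6 = 136
y0_6 = 264
x2_7 = 118
y2_7 = 382
x0_8 = 272
y0_8 = 280
x0_9 = 150
y0_9 = 232
x1_9 = 280
y1_9 = 262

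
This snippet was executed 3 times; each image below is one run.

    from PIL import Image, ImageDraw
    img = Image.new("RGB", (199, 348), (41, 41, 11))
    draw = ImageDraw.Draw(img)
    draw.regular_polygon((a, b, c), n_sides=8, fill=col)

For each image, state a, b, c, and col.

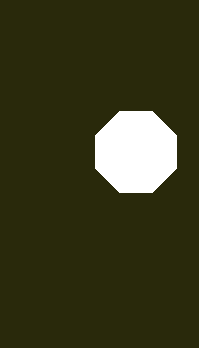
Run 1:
a = 136; b = 152; c = 44; col = 'white'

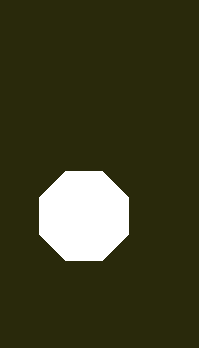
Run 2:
a = 84; b = 216; c = 48; col = 'white'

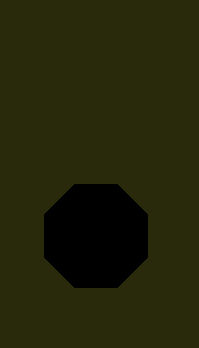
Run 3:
a = 96; b = 236; c = 56; col = 'black'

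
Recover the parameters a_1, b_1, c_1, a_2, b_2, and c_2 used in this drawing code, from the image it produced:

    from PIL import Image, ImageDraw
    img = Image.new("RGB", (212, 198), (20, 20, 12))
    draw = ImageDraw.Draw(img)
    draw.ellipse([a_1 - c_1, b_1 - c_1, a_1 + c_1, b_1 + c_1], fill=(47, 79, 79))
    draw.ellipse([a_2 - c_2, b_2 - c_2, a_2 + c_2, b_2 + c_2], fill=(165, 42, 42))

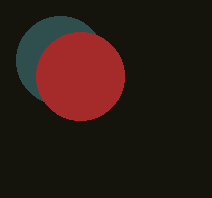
a_1 = 60, b_1 = 60, c_1 = 44, a_2 = 80, b_2 = 76, c_2 = 44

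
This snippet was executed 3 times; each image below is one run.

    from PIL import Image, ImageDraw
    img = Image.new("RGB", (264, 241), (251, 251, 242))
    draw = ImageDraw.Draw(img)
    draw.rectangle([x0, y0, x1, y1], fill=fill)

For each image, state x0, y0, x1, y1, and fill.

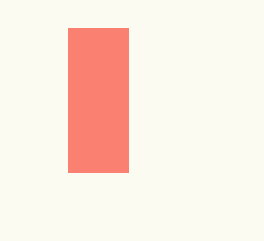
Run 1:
x0 = 68
y0 = 28
x1 = 128
y1 = 172
fill = 'salmon'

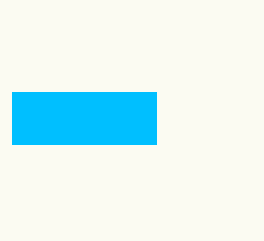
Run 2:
x0 = 12, y0 = 92, x1 = 156, y1 = 144, fill = 'deepskyblue'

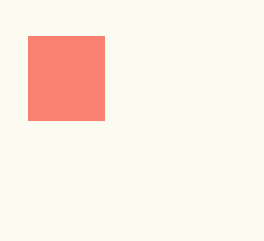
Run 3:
x0 = 28
y0 = 36
x1 = 104
y1 = 120
fill = 'salmon'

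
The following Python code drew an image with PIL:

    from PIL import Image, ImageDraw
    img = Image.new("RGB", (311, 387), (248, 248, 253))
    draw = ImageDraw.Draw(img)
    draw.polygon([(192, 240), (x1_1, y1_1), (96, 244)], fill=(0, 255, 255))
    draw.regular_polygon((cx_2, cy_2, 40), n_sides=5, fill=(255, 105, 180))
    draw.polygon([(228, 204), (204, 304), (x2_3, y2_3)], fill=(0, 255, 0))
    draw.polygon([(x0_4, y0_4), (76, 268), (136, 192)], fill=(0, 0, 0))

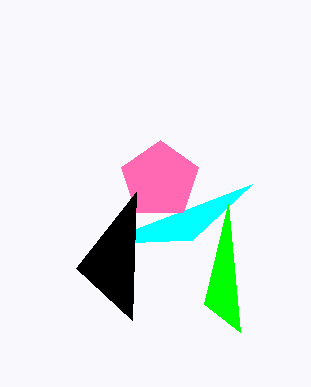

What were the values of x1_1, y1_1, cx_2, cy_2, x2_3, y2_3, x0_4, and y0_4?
x1_1 = 252
y1_1 = 184
cx_2 = 160
cy_2 = 180
x2_3 = 240
y2_3 = 332
x0_4 = 132
y0_4 = 320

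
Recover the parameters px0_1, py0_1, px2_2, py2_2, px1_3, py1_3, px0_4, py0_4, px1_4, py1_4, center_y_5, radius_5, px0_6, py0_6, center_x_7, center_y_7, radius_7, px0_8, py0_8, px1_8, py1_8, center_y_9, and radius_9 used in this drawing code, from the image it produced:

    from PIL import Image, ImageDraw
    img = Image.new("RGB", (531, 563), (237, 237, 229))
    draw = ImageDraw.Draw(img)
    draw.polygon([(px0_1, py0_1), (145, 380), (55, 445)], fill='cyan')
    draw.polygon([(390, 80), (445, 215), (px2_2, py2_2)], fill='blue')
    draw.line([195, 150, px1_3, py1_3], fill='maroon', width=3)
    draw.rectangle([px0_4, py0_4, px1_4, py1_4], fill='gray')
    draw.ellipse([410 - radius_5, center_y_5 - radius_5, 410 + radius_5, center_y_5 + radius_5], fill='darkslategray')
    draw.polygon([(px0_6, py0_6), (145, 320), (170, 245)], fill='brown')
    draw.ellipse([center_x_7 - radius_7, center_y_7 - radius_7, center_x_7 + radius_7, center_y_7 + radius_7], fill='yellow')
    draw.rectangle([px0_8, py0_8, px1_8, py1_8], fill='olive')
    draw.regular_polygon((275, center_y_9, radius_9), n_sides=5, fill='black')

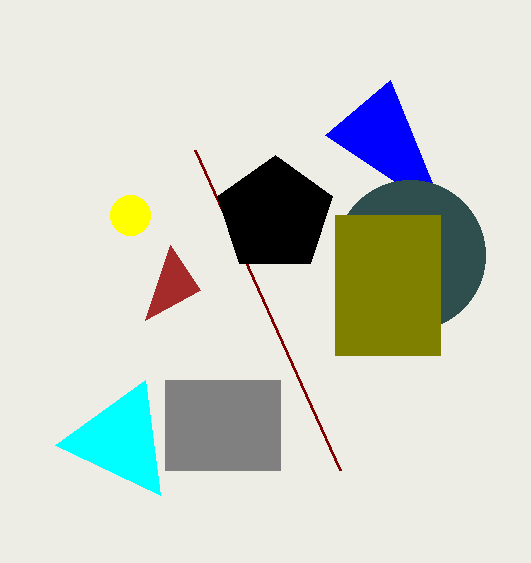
px0_1 = 160; py0_1 = 495; px2_2 = 325; py2_2 = 135; px1_3 = 340; py1_3 = 470; px0_4 = 165; py0_4 = 380; px1_4 = 280; py1_4 = 470; center_y_5 = 255; radius_5 = 75; px0_6 = 200; py0_6 = 290; center_x_7 = 130; center_y_7 = 215; radius_7 = 20; px0_8 = 335; py0_8 = 215; px1_8 = 440; py1_8 = 355; center_y_9 = 215; radius_9 = 60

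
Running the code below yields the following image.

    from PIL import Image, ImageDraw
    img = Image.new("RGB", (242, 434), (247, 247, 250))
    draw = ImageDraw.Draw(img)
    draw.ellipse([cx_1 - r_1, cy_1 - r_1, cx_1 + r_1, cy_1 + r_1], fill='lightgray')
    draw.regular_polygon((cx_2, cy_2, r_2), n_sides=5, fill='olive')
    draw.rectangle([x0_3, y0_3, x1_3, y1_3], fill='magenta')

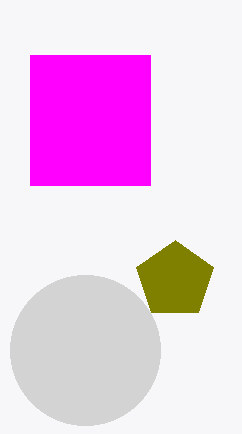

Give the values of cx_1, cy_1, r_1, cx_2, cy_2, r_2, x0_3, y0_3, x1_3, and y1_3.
cx_1 = 85, cy_1 = 350, r_1 = 75, cx_2 = 175, cy_2 = 280, r_2 = 40, x0_3 = 30, y0_3 = 55, x1_3 = 150, y1_3 = 185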